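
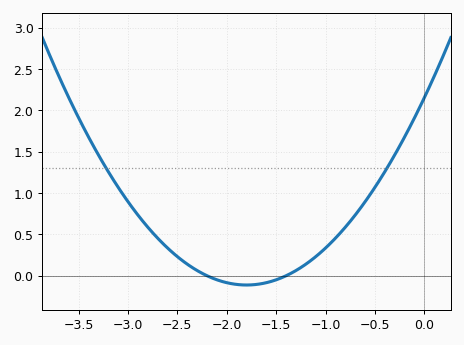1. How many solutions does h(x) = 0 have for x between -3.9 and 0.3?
2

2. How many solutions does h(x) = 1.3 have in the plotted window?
2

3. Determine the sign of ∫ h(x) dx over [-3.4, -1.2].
positive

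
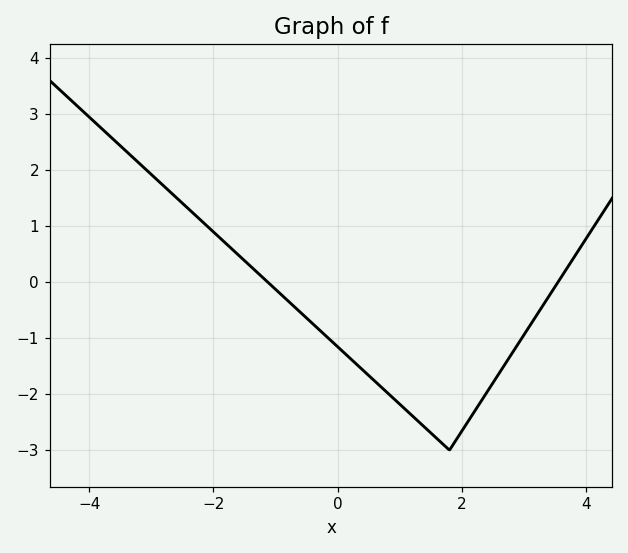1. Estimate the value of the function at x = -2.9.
1.8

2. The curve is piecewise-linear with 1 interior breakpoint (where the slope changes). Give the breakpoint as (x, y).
(1.8, -3)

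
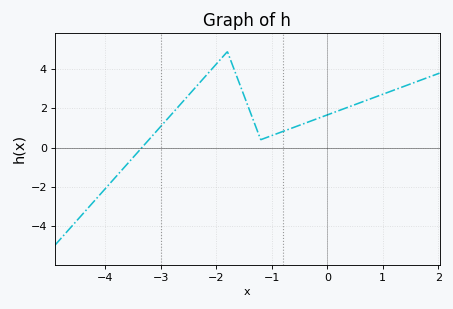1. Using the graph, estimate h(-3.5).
-0.509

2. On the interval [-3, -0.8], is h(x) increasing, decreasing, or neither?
neither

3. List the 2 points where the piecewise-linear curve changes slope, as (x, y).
(-1.8, 4.9); (-1.2, 0.4)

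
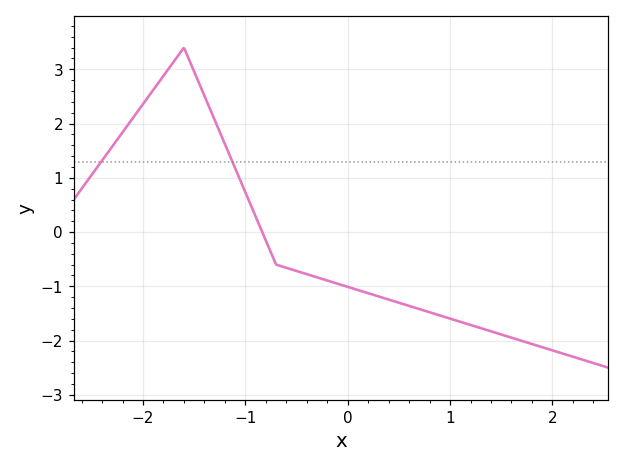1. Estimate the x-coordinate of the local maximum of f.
-1.6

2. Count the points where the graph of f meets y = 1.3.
2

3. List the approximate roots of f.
-0.835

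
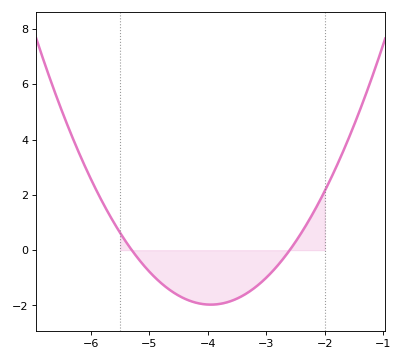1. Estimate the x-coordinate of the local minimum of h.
-3.95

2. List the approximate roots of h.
-5.3, -2.6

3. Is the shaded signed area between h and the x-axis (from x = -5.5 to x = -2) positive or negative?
negative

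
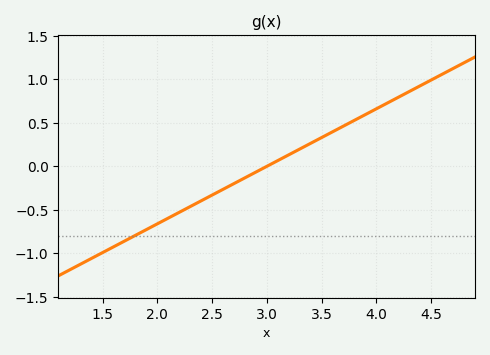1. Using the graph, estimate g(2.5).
-0.33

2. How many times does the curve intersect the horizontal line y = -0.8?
1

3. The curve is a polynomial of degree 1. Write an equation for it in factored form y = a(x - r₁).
y = 0.66(x - 3)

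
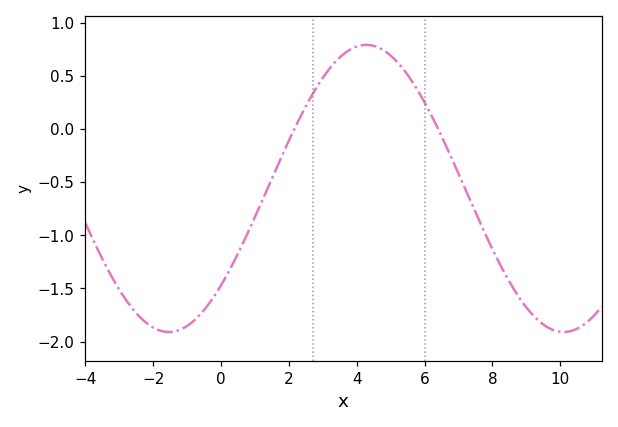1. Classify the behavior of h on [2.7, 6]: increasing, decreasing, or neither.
neither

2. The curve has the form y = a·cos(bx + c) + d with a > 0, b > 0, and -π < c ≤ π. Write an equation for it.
y = 1.35cos(0.54x - 2.3) - 0.56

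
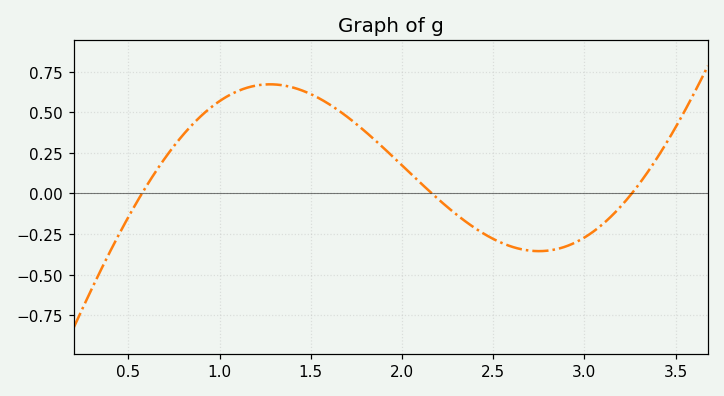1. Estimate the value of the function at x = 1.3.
0.68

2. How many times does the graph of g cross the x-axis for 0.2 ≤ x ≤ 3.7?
3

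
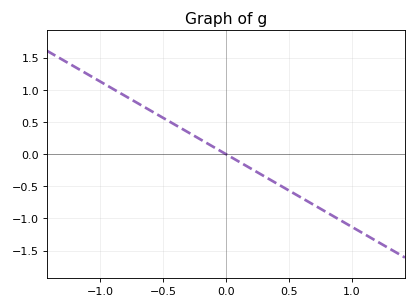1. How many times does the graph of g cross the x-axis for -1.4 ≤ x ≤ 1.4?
1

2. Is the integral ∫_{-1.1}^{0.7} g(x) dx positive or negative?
positive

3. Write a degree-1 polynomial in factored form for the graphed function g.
y = -1.13(x - 0)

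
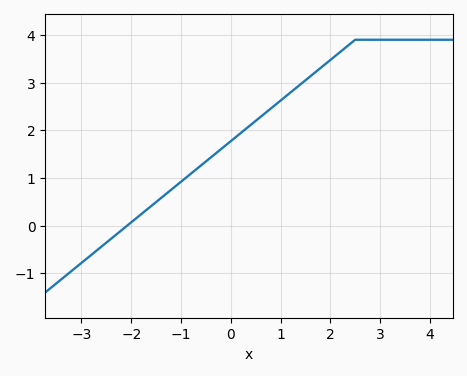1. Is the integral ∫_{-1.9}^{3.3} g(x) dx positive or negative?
positive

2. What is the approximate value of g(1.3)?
2.9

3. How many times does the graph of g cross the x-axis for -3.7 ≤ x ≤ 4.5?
1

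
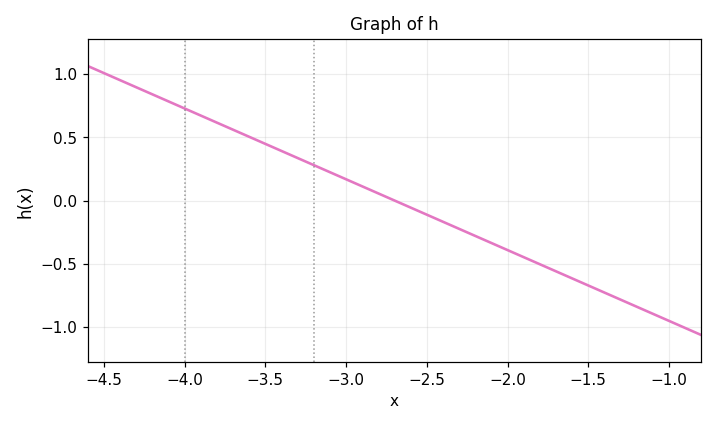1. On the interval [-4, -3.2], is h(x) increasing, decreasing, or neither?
decreasing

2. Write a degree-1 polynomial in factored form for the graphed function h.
y = -0.56(x + 2.7)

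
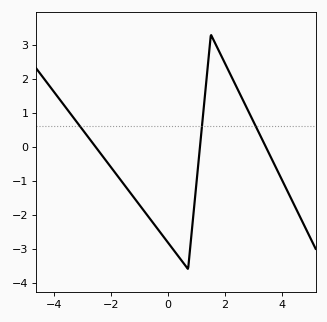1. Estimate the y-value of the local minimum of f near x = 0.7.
-3.6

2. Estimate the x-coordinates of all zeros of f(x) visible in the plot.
-2.56, 1.12, 3.43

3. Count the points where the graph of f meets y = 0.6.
3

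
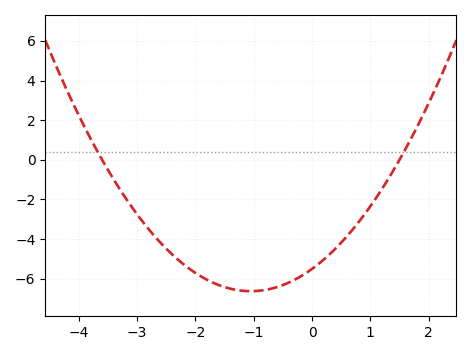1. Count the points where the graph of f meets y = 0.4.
2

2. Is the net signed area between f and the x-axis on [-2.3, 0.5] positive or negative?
negative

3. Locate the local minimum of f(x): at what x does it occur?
-1.05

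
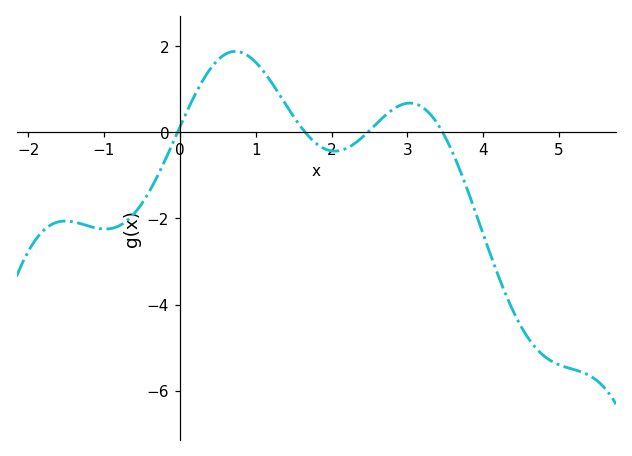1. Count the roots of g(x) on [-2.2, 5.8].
4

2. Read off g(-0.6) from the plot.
-1.88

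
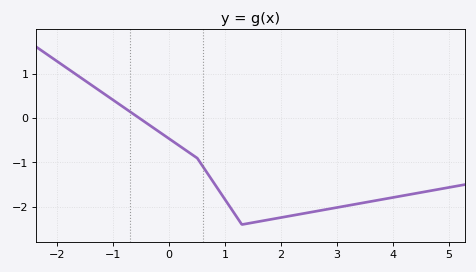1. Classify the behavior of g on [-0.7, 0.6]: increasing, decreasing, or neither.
decreasing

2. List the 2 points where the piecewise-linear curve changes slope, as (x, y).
(0.5, -0.9); (1.3, -2.4)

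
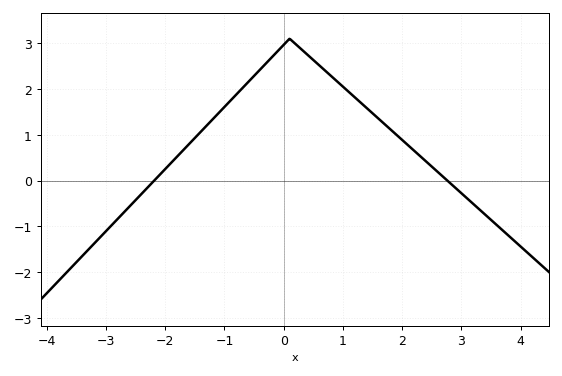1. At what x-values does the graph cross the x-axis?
-2.18, 2.76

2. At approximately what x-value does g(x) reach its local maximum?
0.099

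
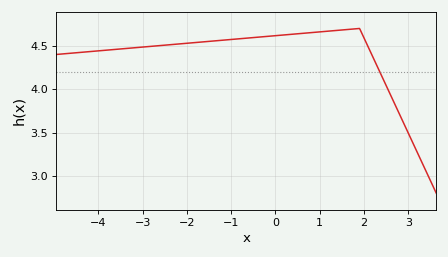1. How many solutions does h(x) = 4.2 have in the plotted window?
1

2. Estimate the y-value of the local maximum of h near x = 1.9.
4.7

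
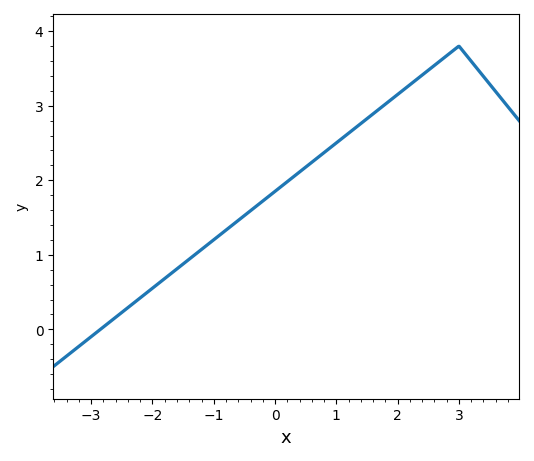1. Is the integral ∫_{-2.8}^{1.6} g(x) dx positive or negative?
positive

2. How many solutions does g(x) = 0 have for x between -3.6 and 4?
1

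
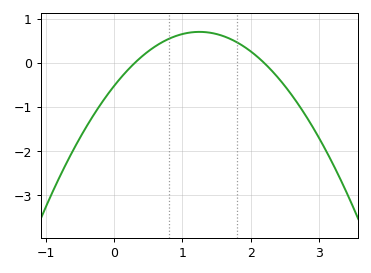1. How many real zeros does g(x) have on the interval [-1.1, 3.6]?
2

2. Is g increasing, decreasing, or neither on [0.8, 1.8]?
neither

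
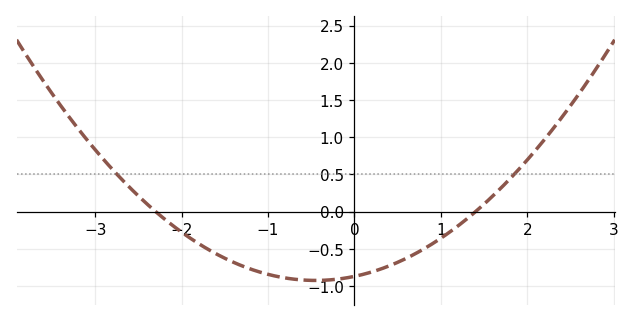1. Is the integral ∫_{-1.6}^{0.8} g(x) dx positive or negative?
negative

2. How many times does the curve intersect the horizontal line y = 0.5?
2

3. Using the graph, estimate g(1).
-0.356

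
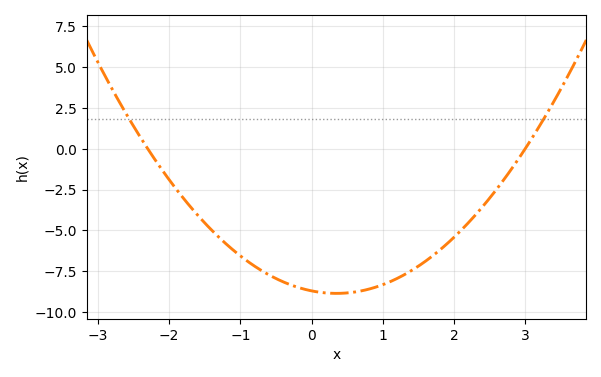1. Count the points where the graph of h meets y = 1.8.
2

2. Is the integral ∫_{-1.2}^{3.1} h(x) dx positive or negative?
negative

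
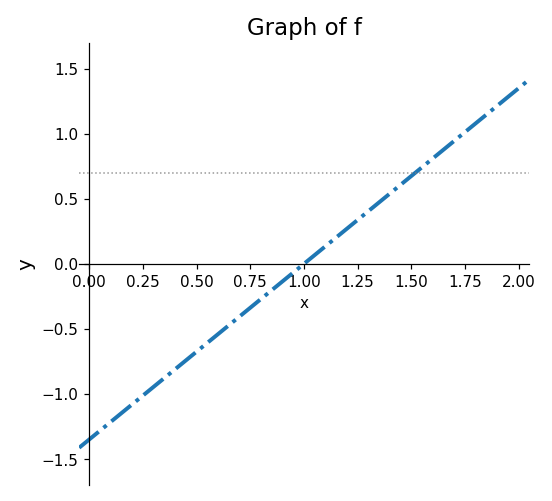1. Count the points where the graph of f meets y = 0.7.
1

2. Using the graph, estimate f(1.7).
0.95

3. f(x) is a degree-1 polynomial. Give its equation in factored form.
y = 1.35(x - 1)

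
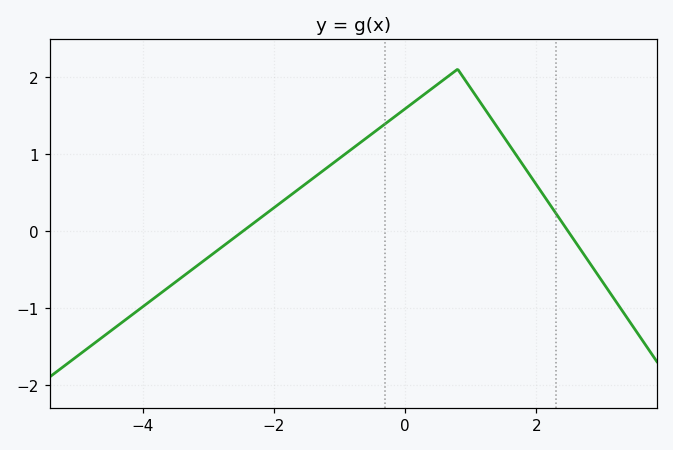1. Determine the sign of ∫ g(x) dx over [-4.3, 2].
positive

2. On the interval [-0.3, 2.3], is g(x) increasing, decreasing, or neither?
neither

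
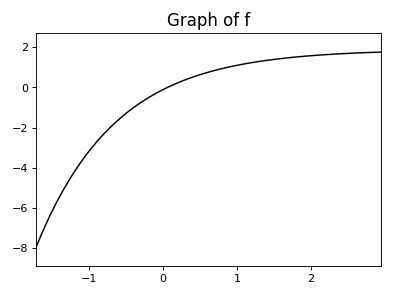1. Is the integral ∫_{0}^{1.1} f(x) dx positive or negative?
positive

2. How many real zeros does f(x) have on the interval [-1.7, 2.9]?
1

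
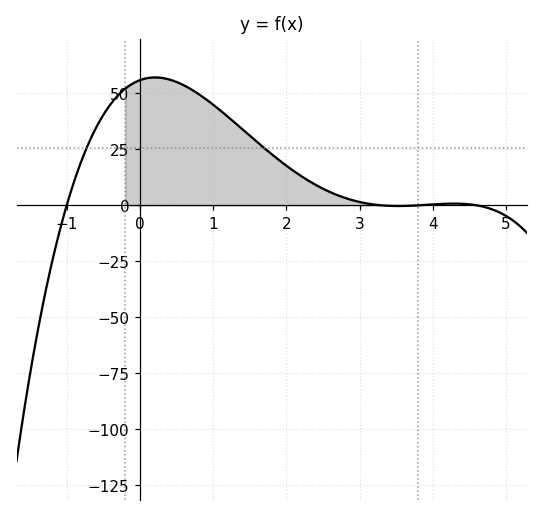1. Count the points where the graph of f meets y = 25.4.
2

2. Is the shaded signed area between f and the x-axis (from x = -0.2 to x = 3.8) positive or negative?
positive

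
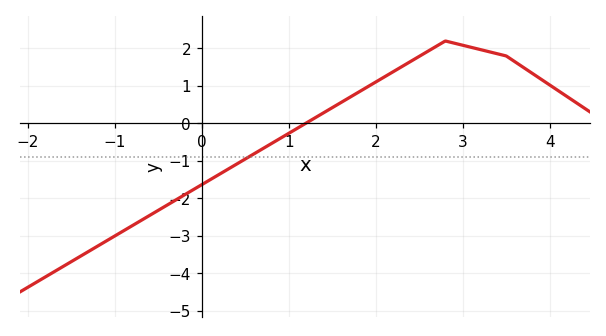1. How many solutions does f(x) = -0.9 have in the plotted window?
1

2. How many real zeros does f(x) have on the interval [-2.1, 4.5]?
1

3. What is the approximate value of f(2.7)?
2.1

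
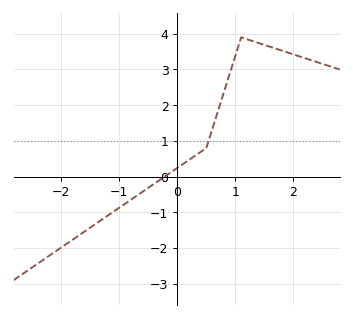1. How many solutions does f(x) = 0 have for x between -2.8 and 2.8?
1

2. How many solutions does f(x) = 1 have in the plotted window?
1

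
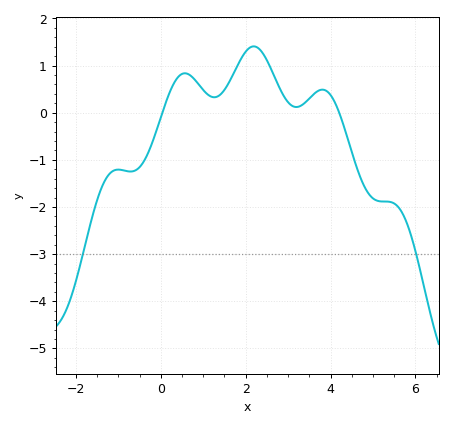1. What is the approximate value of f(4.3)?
-0.25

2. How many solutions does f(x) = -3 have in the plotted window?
2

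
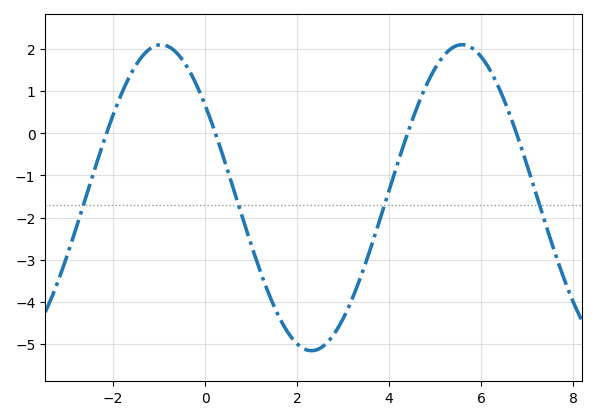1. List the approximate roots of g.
-2.14, 0.224, 4.4, 6.77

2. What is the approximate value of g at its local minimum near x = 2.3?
-5.16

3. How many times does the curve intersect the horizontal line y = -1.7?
4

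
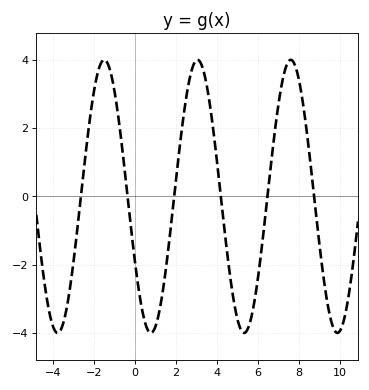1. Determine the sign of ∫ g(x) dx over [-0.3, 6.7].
negative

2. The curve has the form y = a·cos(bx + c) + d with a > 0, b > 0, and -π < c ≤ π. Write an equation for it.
y = 3.99cos(1.4x + 2.1) + 0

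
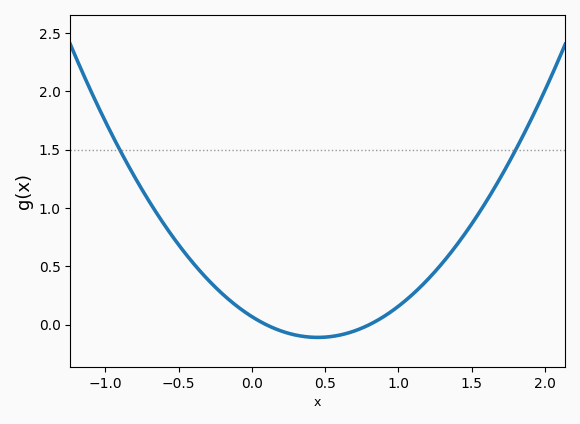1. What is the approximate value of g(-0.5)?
0.686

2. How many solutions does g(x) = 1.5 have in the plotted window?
2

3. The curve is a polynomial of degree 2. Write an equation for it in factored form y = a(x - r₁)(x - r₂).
y = 0.88(x - 0.1)(x - 0.8)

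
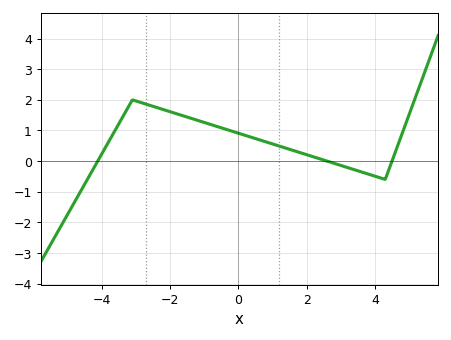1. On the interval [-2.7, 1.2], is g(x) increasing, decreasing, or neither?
decreasing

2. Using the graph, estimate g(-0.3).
1.02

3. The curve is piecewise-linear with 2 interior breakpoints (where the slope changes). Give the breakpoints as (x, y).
(-3.1, 2); (4.3, -0.6)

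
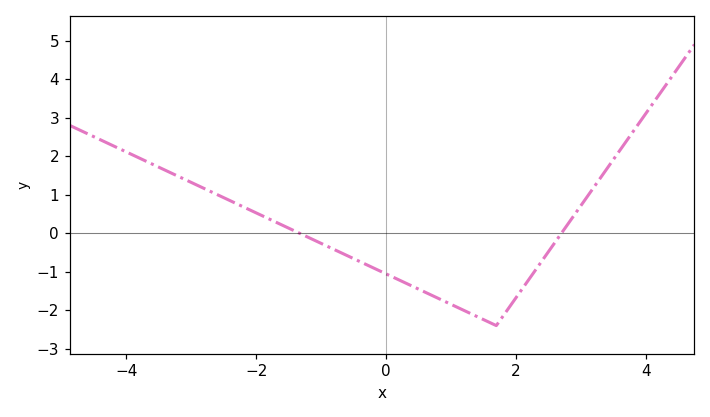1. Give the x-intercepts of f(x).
-1.33, 2.7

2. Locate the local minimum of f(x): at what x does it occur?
1.7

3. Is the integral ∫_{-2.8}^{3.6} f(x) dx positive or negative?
negative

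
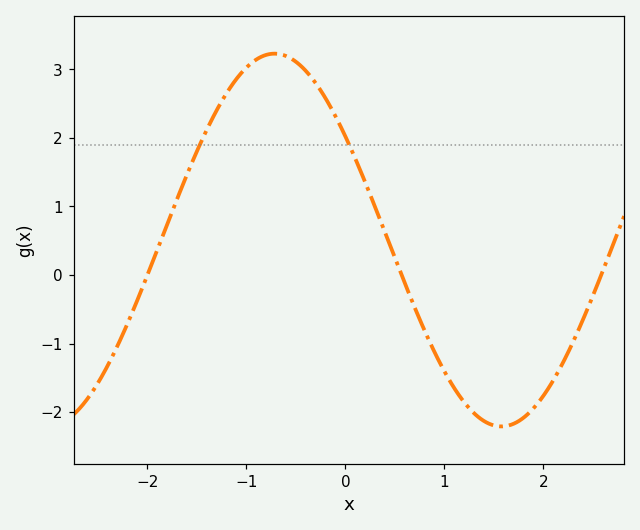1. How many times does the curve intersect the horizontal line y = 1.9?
2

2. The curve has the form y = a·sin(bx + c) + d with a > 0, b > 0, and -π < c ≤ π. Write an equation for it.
y = 2.72sin(1.4x + 2.6) + 0.51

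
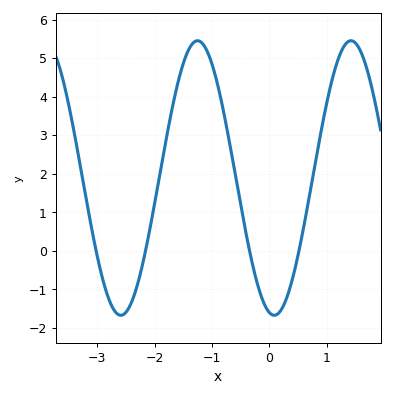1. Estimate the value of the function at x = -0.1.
-1.3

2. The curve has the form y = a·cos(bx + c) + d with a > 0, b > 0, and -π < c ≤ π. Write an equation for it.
y = 3.56cos(2.4x + 2.9) + 1.89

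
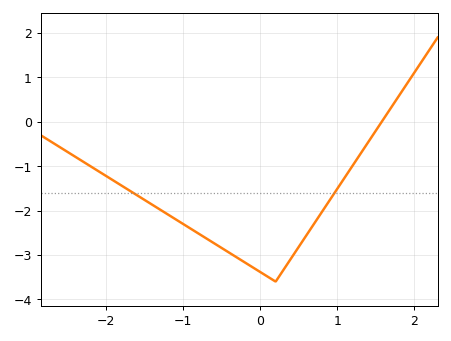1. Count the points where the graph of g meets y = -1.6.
2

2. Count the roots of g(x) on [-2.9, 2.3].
1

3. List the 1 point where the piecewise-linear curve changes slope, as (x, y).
(0.2, -3.6)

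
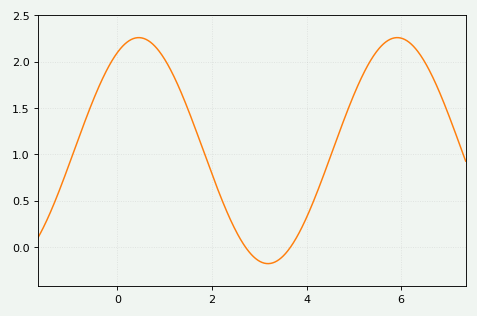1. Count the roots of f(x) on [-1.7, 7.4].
2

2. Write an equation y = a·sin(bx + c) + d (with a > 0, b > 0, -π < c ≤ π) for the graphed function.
y = 1.22sin(1.1x + 1.1) + 1.04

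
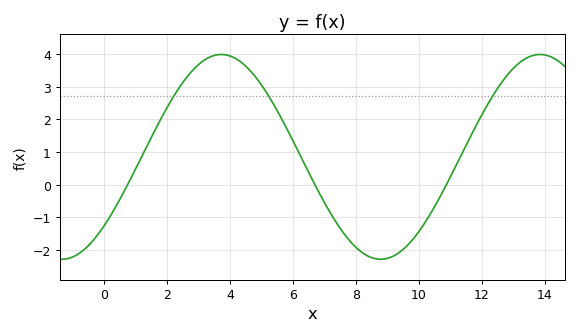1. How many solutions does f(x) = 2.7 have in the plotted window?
3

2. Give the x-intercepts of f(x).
0.8, 6.6, 10.8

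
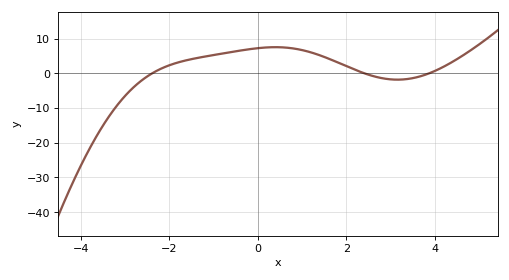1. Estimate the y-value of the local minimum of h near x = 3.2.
-2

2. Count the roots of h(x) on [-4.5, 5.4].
3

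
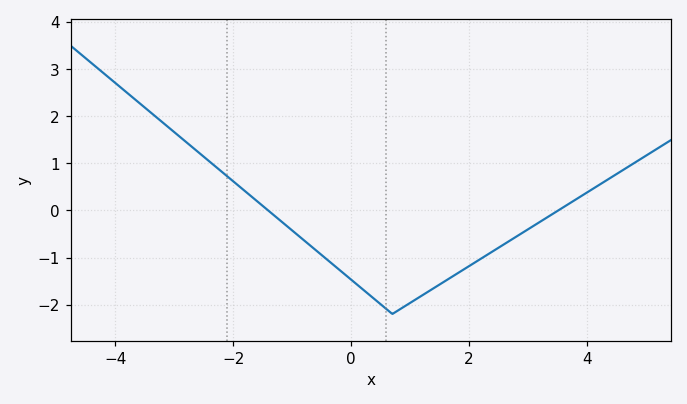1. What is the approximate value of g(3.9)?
0.3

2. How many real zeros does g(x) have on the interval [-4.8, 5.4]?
2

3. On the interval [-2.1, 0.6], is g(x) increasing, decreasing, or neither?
decreasing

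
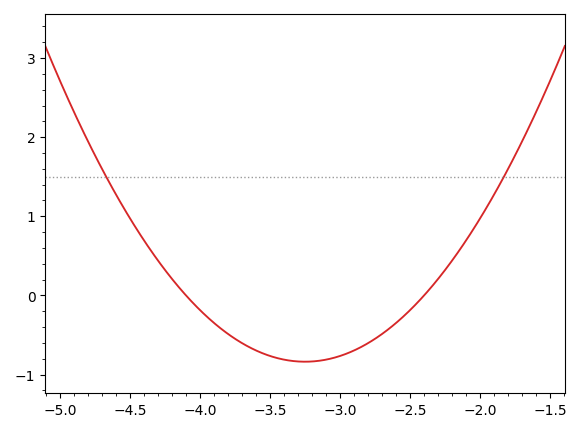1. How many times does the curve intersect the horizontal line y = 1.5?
2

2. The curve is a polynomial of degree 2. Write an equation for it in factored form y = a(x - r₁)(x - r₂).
y = 1.16(x + 4.1)(x + 2.4)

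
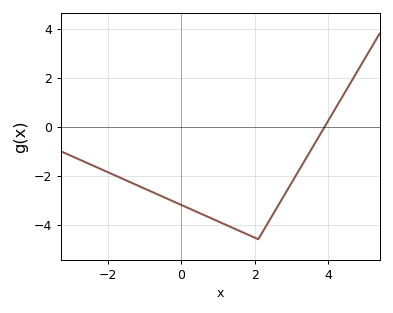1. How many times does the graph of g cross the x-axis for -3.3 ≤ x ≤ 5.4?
1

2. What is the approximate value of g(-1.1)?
-2.4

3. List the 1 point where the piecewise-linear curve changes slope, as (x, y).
(2.1, -4.6)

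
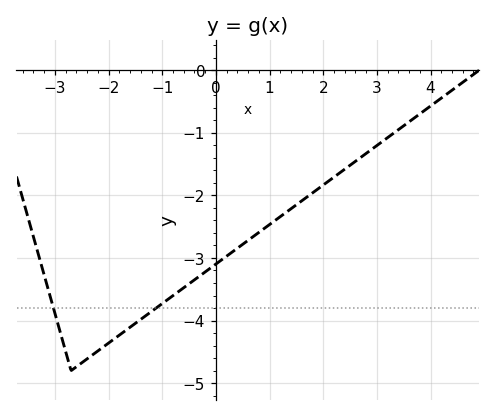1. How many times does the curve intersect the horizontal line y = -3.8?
2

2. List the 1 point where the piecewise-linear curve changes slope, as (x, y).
(-2.7, -4.8)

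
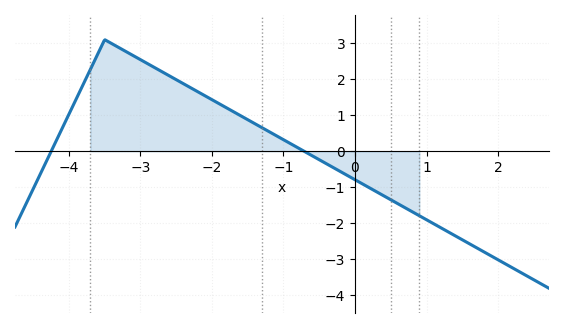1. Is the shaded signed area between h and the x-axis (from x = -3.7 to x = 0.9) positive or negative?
positive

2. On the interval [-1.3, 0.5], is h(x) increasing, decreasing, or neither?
decreasing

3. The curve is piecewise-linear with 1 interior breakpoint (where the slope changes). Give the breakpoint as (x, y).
(-3.5, 3.1)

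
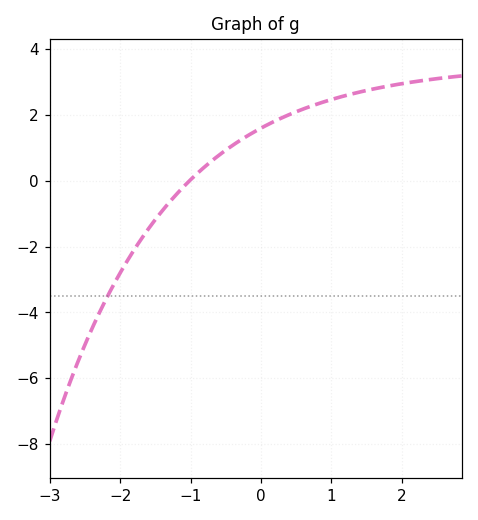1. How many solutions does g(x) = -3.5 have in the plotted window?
1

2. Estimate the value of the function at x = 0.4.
2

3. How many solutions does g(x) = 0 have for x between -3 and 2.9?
1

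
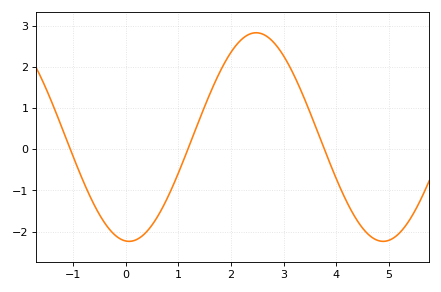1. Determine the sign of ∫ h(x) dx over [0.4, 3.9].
positive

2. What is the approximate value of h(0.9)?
-0.877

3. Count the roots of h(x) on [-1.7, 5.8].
3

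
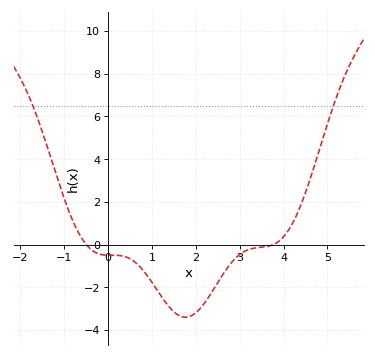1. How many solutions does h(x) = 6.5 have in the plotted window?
2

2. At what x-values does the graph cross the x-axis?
-0.4, 3.8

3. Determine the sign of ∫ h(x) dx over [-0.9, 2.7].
negative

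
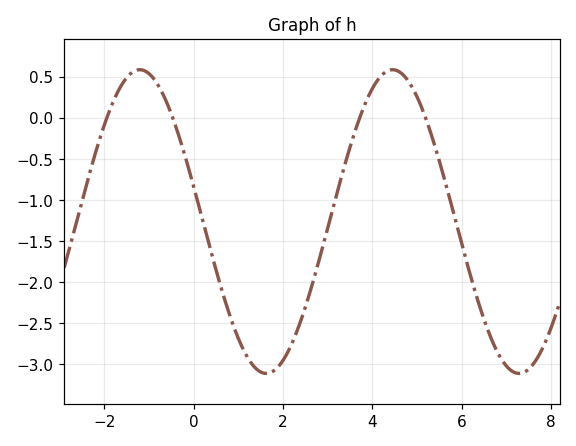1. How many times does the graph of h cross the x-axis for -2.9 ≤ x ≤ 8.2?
4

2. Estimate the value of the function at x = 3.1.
-1.13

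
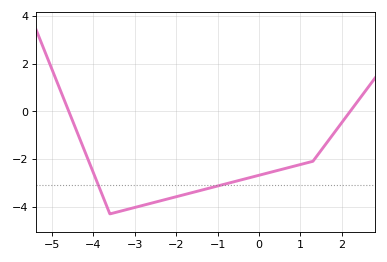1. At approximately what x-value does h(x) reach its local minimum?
-3.6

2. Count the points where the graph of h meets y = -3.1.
2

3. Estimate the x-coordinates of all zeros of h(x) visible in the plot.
-4.59, 2.2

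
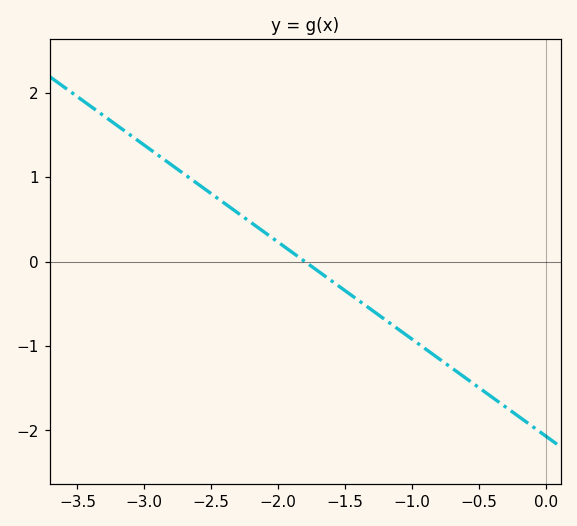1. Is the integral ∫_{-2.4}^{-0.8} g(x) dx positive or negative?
negative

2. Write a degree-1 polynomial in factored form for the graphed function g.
y = -1.15(x + 1.8)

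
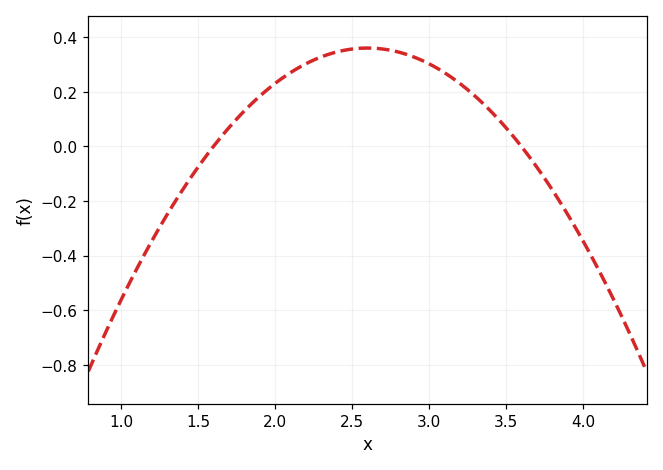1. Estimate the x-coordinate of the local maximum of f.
2.6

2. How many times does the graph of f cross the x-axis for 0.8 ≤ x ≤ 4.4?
2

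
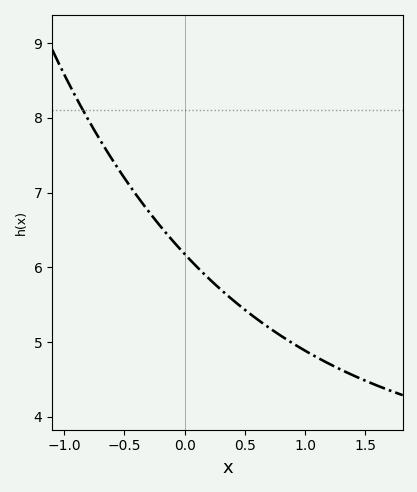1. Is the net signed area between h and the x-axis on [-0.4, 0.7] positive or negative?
positive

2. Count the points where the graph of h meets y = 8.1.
1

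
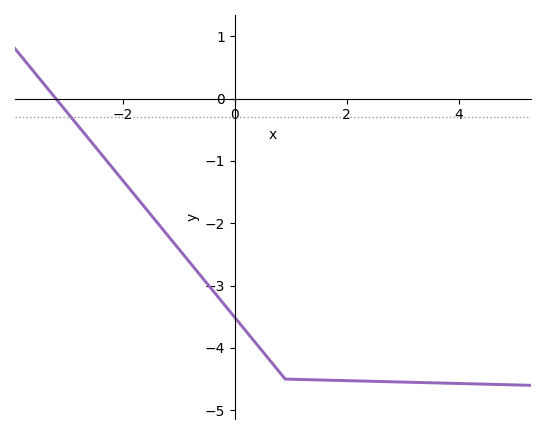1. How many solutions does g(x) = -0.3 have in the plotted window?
1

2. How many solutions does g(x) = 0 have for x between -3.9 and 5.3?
1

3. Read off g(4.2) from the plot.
-4.6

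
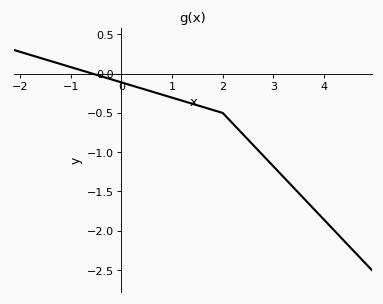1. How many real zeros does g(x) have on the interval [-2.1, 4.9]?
1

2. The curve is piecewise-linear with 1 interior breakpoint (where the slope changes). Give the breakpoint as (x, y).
(2, -0.5)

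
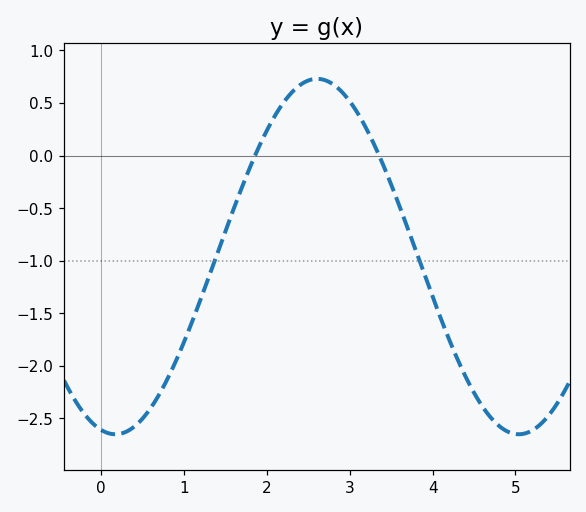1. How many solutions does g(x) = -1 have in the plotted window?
2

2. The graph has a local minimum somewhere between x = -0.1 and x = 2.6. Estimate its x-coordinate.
0.2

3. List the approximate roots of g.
1.9, 3.4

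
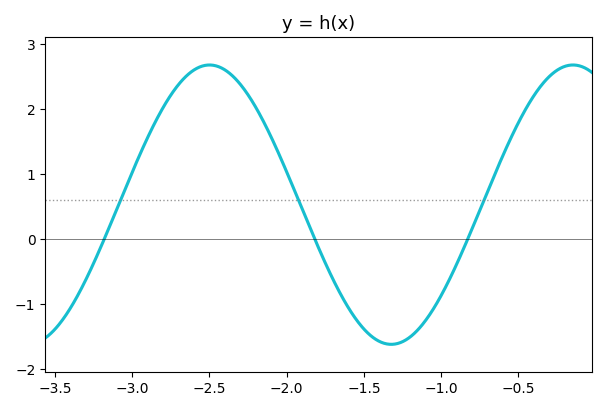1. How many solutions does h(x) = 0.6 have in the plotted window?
3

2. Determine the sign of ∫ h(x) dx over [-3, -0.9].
positive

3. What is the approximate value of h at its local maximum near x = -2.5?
2.68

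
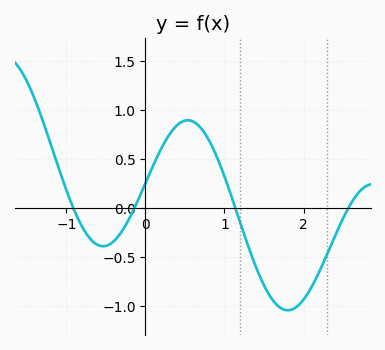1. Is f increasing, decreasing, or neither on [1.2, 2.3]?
neither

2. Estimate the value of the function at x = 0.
0.25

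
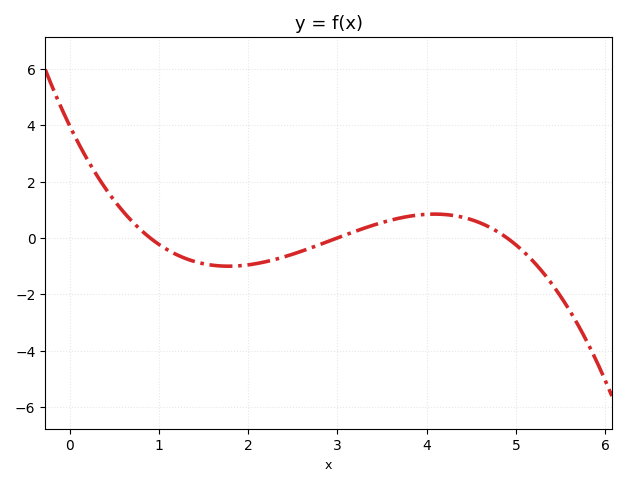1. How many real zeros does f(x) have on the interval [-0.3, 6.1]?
3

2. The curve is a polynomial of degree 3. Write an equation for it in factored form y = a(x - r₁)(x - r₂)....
y = -0.3(x - 0.9)(x - 3)(x - 4.9)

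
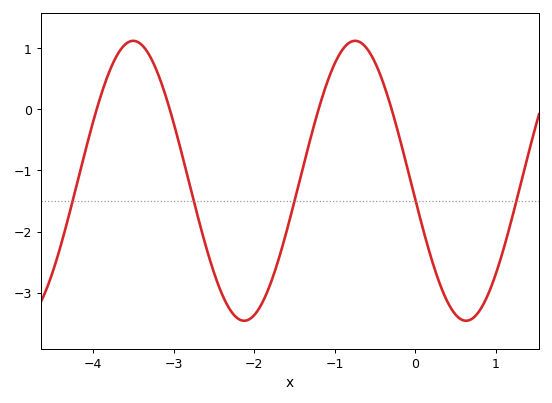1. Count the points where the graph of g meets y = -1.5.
5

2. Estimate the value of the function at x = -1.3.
-0.5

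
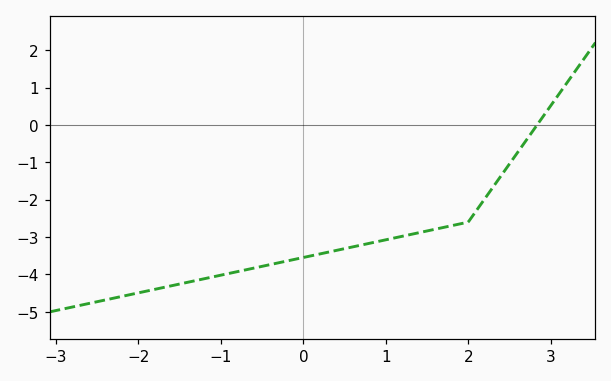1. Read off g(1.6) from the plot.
-2.79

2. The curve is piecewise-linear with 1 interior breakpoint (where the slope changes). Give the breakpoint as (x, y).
(2, -2.6)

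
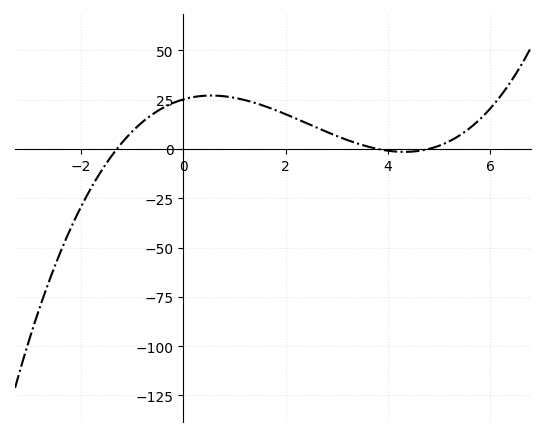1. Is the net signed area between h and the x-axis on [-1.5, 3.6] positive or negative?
positive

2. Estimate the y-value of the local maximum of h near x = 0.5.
27.1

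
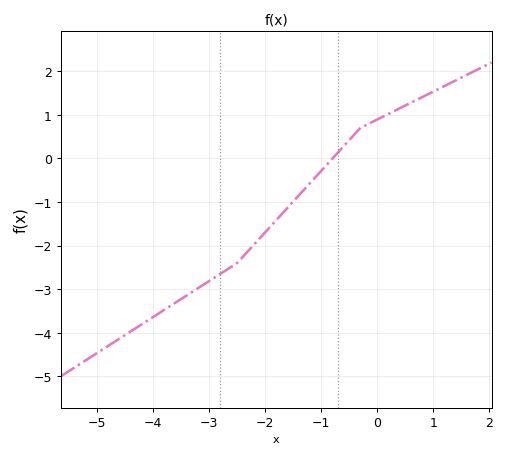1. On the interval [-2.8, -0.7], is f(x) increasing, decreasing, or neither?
increasing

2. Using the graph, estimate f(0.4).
1.15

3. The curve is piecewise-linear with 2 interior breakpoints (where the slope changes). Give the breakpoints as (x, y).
(-2.5, -2.4); (-0.3, 0.7)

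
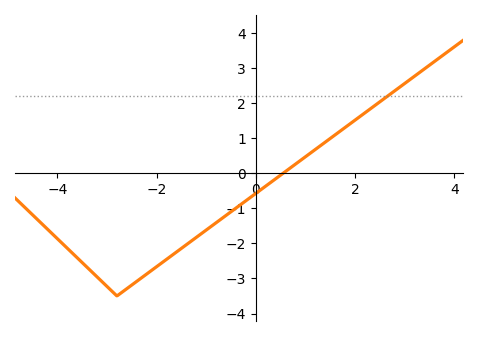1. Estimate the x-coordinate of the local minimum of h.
-2.8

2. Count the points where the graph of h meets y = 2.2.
1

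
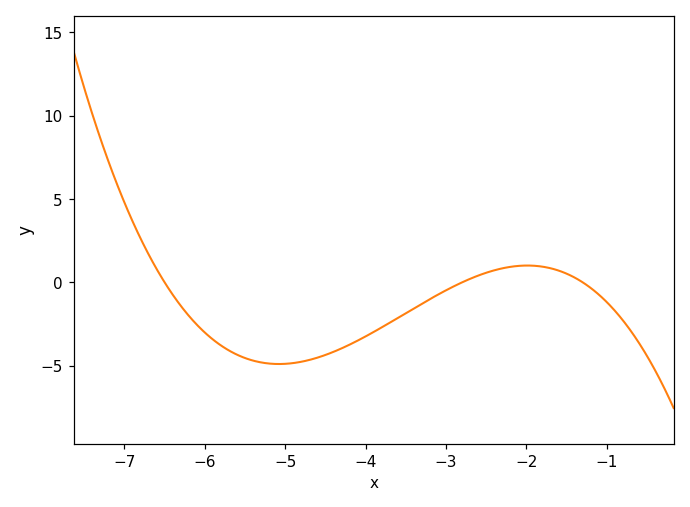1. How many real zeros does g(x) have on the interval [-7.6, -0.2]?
3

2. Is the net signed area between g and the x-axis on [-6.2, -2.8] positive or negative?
negative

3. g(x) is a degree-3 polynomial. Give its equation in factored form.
y = -0.4(x + 6.5)(x + 2.8)(x + 1.3)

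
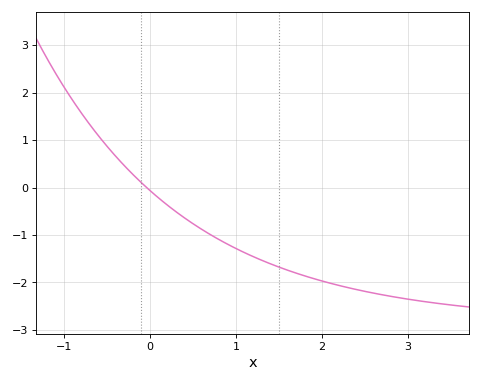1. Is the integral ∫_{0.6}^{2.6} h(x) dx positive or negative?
negative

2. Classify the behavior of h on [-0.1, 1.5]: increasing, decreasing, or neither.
decreasing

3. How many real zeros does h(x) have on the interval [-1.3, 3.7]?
1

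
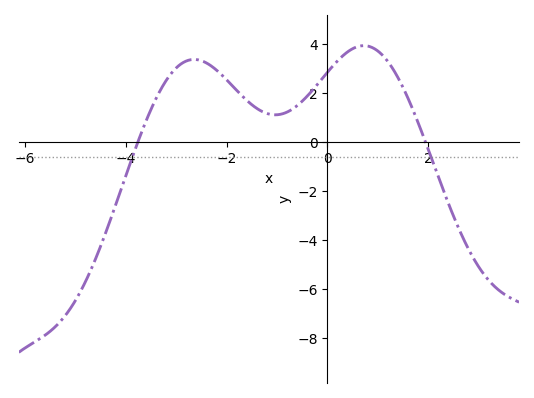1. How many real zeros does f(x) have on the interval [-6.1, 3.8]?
2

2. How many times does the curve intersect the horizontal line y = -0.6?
2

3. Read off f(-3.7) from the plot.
0.361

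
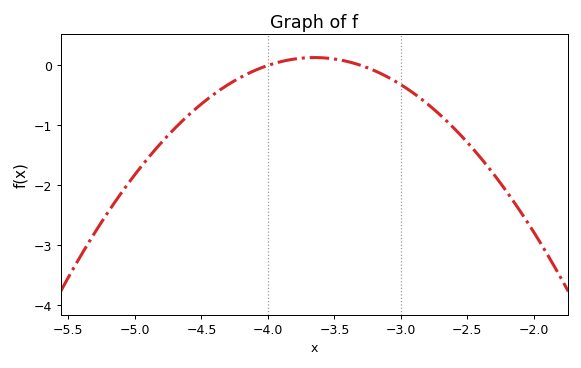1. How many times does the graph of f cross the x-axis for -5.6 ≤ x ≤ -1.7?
2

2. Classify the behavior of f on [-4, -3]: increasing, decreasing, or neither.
neither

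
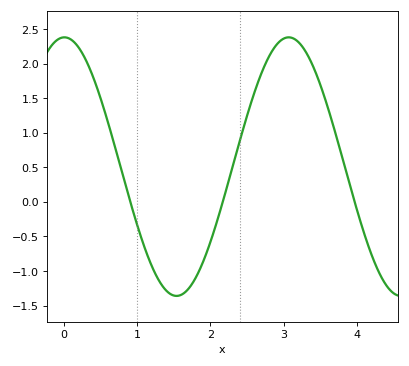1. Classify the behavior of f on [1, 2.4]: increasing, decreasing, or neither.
neither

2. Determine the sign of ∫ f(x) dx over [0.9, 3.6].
positive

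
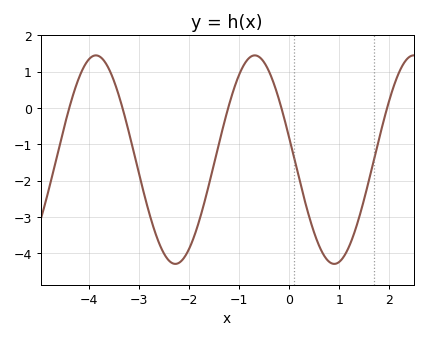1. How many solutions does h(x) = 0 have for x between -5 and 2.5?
5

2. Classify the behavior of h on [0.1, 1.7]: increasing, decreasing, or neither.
neither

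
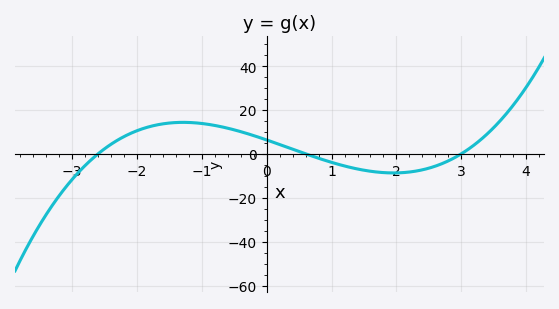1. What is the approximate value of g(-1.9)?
12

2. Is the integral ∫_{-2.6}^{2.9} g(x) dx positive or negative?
positive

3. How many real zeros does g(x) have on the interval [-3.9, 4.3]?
3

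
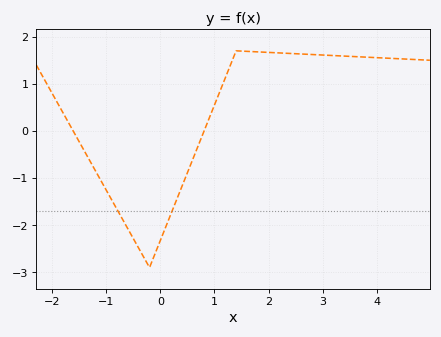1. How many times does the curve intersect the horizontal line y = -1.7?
2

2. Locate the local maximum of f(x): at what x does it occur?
1.4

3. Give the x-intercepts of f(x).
-1.6, 0.8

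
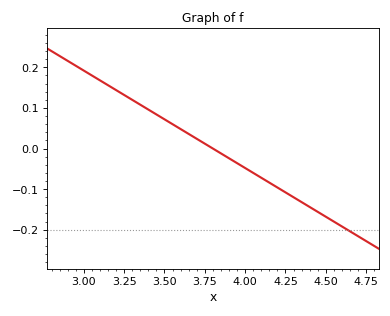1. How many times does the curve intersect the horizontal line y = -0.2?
1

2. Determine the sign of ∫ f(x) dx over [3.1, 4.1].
positive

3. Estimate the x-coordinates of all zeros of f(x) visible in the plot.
3.8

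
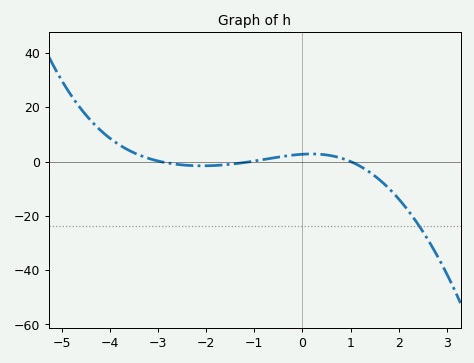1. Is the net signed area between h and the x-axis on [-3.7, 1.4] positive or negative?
positive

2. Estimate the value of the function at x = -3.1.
0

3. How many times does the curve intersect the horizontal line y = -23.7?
1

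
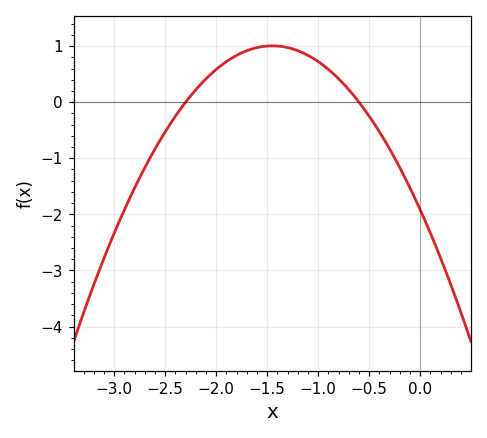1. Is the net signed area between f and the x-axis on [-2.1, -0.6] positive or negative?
positive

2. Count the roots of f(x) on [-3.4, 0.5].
2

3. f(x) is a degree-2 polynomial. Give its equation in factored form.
y = -1.39(x + 2.3)(x + 0.6)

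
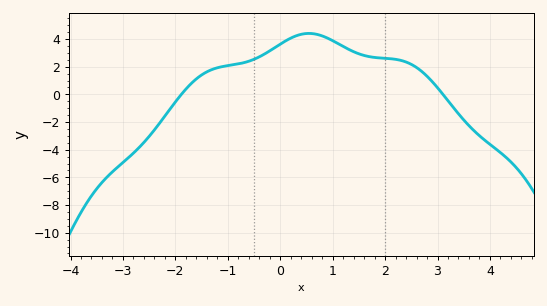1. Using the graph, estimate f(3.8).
-2.99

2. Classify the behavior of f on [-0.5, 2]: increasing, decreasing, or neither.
neither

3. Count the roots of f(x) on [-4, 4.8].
2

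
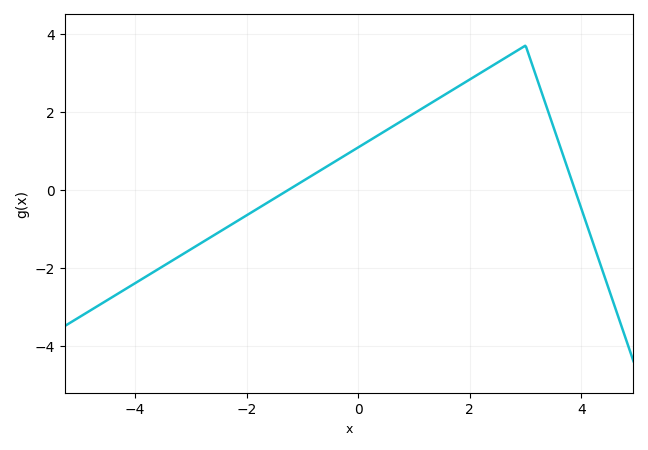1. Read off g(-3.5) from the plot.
-1.96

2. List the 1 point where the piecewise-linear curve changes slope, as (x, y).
(3, 3.7)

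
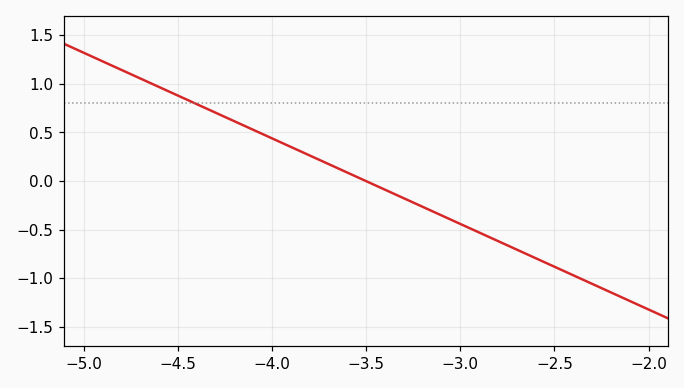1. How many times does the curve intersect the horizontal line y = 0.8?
1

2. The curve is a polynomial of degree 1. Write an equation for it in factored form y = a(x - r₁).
y = -0.88(x + 3.5)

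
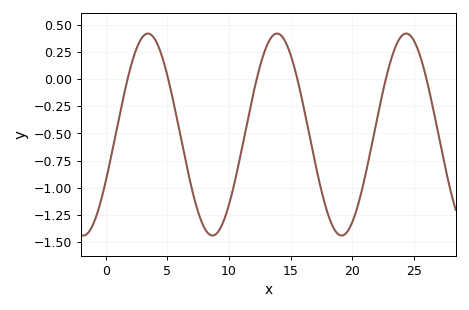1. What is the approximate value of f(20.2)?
-1.25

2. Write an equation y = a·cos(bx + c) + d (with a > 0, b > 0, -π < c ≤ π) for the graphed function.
y = 0.93cos(0.6x - 2.05) - 0.51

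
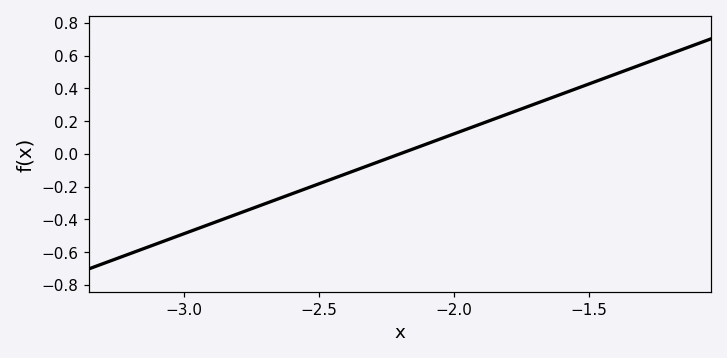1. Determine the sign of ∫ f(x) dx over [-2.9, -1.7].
negative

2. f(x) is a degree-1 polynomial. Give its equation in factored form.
y = 0.61(x + 2.2)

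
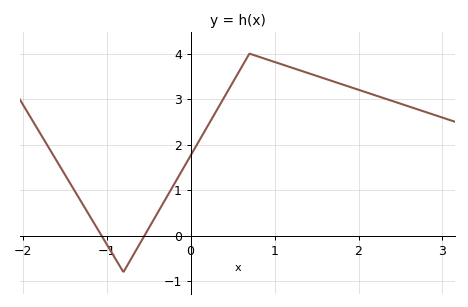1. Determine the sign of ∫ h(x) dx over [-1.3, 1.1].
positive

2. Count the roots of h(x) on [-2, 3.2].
2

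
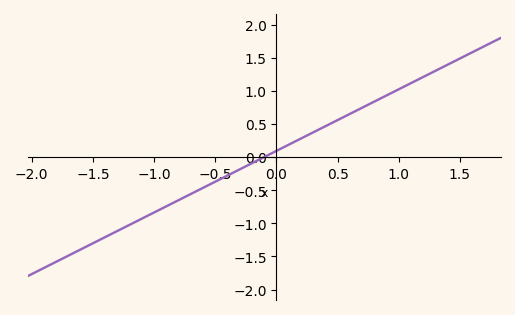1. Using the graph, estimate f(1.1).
1.1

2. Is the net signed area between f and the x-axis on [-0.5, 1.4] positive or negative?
positive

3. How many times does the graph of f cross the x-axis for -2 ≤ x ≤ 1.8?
1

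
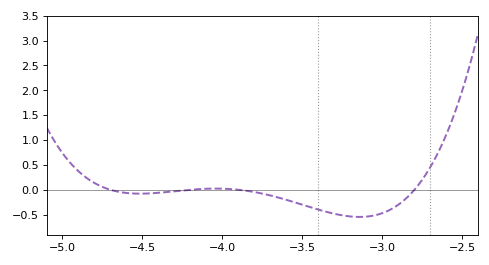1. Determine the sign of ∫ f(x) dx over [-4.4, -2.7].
negative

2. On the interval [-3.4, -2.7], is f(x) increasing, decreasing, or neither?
neither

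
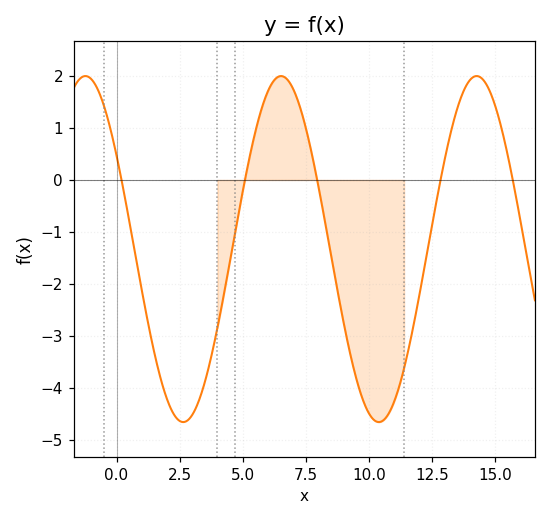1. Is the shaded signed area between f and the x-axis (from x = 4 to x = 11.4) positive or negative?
negative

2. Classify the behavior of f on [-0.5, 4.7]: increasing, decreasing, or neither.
neither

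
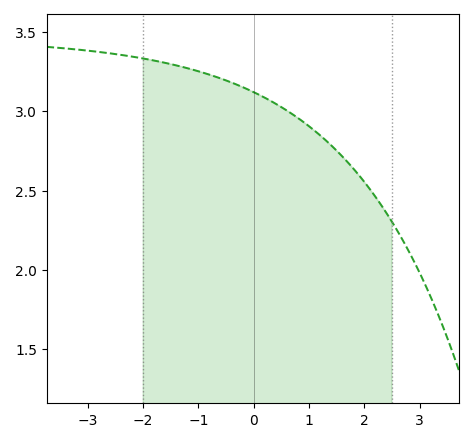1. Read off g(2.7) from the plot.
2.18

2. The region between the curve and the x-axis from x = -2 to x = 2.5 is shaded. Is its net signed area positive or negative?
positive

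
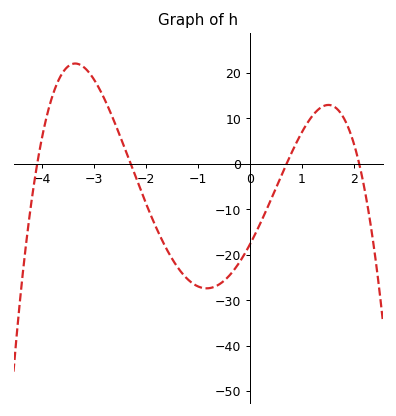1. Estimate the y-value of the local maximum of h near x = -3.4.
22.1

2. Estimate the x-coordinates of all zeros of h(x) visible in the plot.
-4.1, -2.3, 0.7, 2.1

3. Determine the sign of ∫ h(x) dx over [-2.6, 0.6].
negative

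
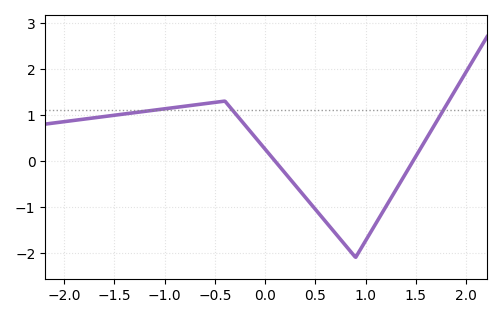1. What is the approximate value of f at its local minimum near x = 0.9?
-2.1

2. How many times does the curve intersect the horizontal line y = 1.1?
3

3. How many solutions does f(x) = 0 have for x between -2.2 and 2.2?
2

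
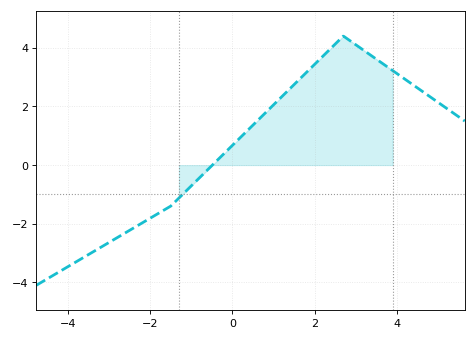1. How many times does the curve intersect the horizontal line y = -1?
1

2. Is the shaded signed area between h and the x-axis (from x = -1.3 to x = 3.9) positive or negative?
positive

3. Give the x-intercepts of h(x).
-0.4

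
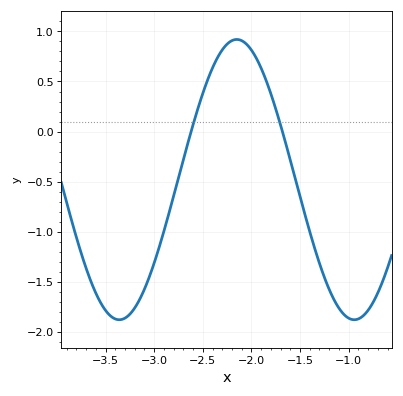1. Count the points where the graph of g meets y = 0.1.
2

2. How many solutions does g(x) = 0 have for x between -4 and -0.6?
2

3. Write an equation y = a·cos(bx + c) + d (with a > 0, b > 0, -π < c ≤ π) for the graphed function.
y = 1.4cos(2.6x - 0.69) - 0.48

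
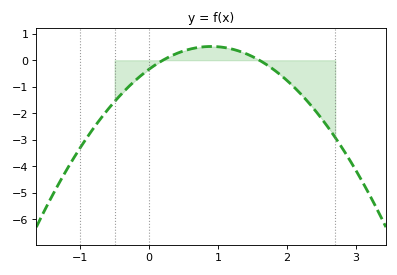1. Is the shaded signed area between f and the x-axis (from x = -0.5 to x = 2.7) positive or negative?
negative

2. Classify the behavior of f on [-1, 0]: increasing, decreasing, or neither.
increasing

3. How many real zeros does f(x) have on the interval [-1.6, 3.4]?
2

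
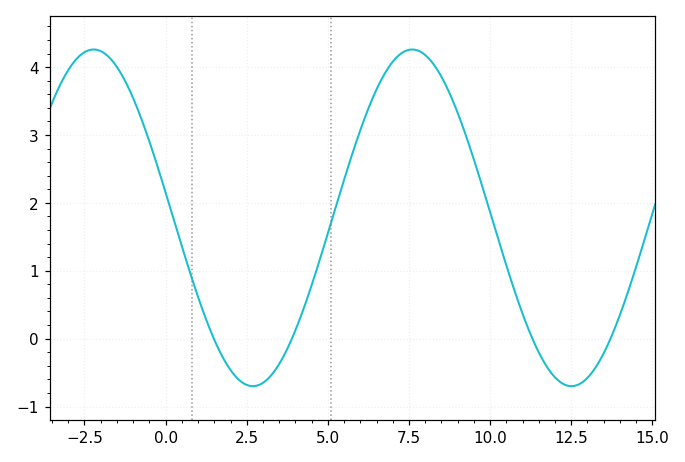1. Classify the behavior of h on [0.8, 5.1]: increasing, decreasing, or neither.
neither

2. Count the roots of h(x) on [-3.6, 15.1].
4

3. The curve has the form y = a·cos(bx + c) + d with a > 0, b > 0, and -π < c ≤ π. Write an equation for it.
y = 2.48cos(0.64x + 1.4) + 1.78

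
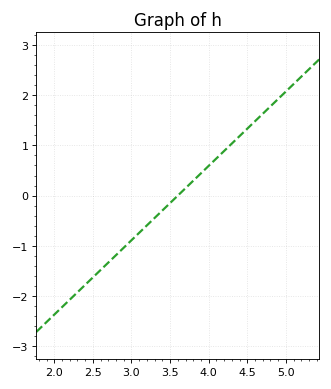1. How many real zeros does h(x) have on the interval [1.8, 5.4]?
1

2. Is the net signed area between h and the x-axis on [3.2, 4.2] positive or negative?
positive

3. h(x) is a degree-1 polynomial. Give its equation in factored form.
y = 1.48(x - 3.6)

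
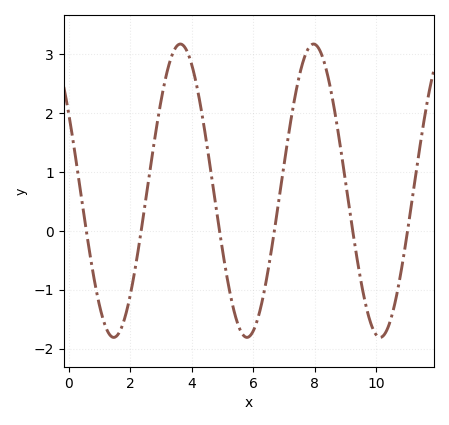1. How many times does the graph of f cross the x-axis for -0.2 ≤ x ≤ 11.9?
6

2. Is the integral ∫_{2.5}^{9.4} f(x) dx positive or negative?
positive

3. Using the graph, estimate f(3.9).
2.98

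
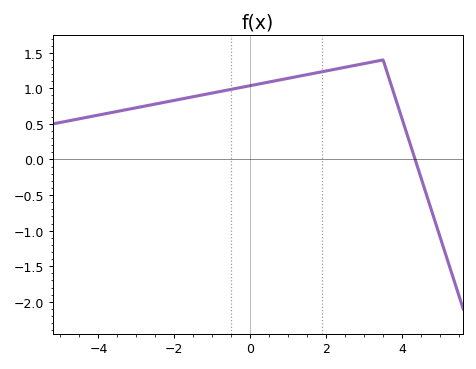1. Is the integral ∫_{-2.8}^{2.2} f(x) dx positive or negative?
positive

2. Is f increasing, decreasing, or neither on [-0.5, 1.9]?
increasing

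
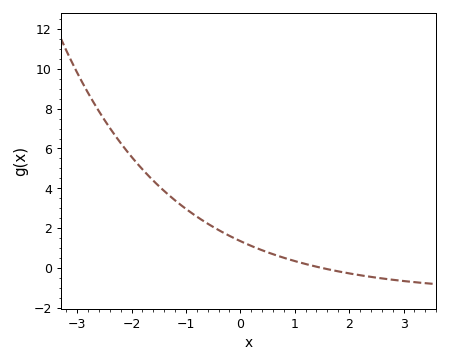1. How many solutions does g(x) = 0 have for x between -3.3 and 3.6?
1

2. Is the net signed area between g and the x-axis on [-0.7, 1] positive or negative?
positive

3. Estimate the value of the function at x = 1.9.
-0.2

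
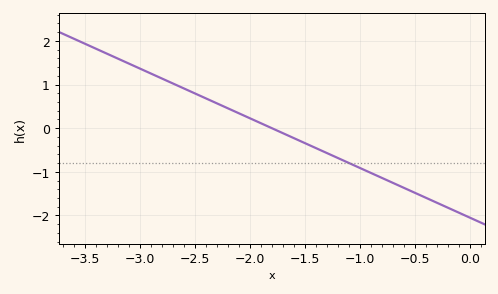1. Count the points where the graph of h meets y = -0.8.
1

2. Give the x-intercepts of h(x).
-1.8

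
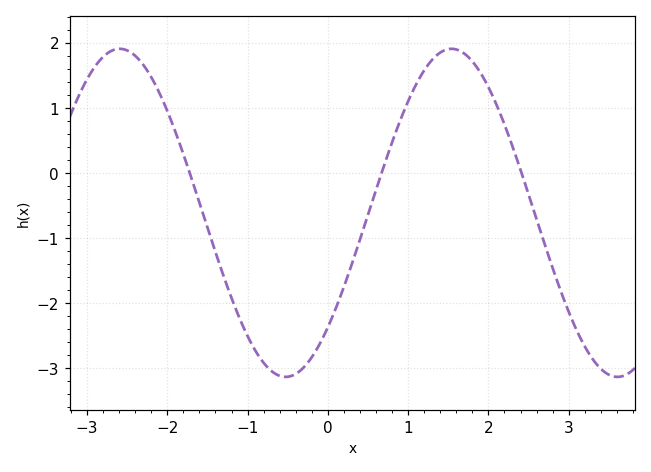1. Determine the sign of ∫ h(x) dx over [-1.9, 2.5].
negative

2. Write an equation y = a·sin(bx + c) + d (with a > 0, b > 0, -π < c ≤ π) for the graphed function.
y = 2.52sin(1.5x - 0.77) - 0.61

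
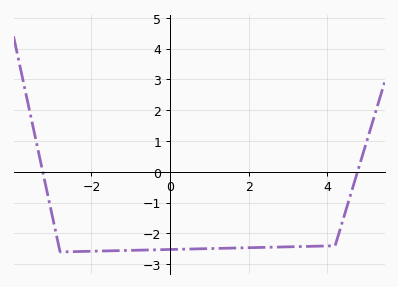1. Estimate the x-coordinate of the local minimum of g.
-2.8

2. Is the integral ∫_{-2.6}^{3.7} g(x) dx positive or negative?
negative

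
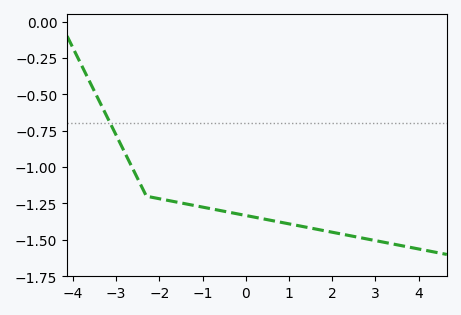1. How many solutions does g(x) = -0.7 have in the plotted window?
1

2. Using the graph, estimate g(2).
-1.44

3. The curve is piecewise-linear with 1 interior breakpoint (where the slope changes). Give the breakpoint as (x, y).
(-2.3, -1.2)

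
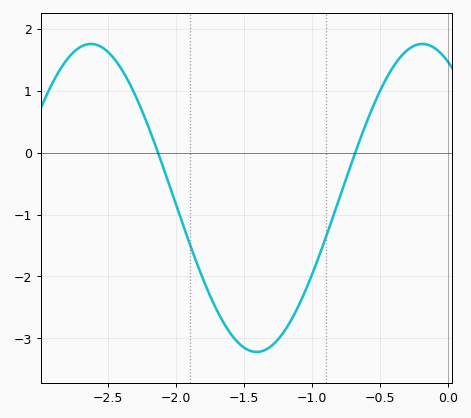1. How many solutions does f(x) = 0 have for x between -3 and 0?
2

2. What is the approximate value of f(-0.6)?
0.5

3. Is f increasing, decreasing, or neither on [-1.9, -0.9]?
neither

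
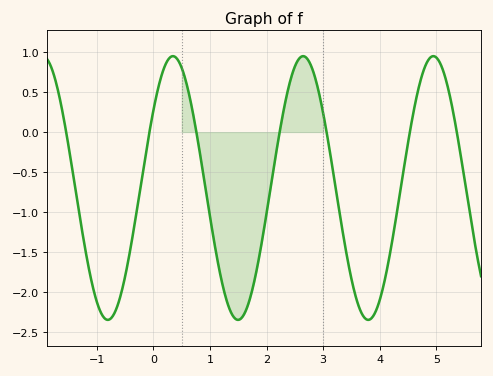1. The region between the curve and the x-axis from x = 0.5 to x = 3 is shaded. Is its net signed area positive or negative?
negative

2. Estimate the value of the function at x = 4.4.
-0.55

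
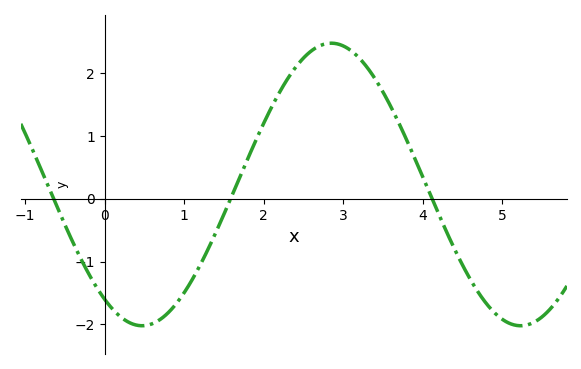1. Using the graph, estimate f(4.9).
-1.81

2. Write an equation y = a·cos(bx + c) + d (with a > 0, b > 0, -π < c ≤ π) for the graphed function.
y = 2.25cos(1.32x + 2.52) + 0.23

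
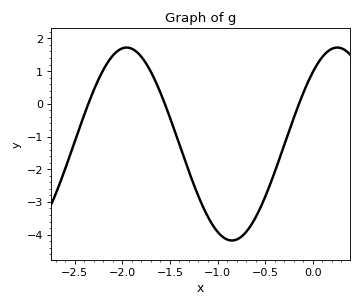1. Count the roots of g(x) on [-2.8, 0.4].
3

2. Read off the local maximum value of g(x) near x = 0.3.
1.7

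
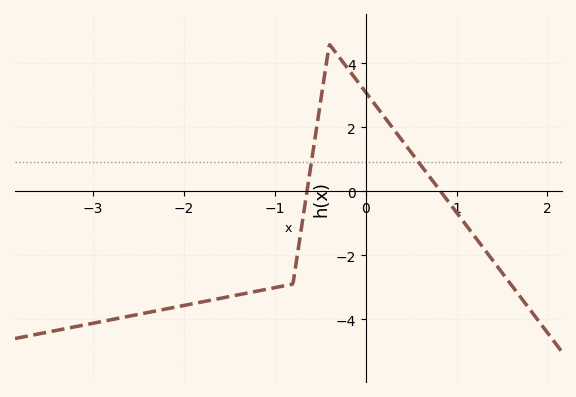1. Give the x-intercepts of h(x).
-0.6, 0.8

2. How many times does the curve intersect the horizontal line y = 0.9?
2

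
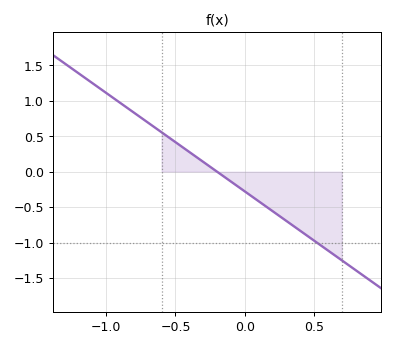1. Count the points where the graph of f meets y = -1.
1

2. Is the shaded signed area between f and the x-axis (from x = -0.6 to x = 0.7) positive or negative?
negative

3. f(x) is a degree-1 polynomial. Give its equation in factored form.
y = -1.39(x + 0.2)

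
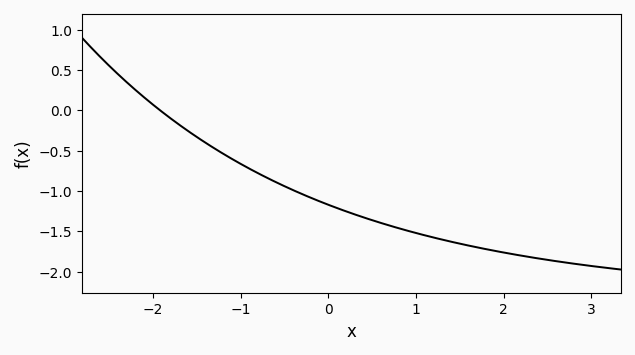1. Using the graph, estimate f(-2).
0.05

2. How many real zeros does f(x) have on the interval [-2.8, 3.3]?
1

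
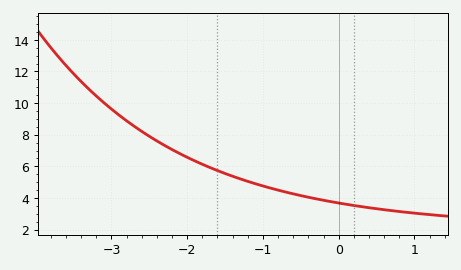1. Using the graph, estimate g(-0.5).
4.15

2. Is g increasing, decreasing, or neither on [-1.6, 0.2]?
decreasing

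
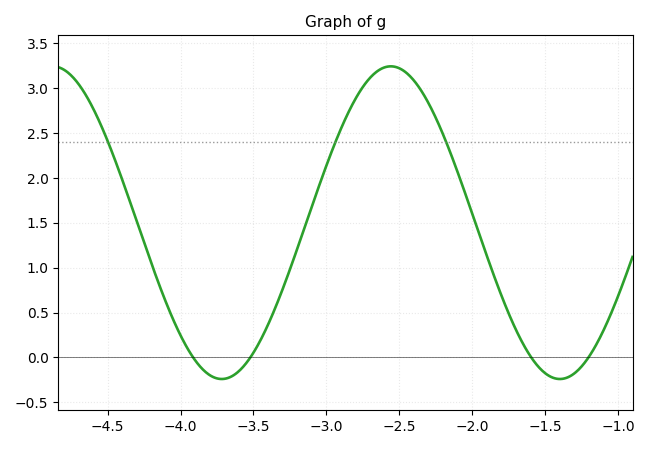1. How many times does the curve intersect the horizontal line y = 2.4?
3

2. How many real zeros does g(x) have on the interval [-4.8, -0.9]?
4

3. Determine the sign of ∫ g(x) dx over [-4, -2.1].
positive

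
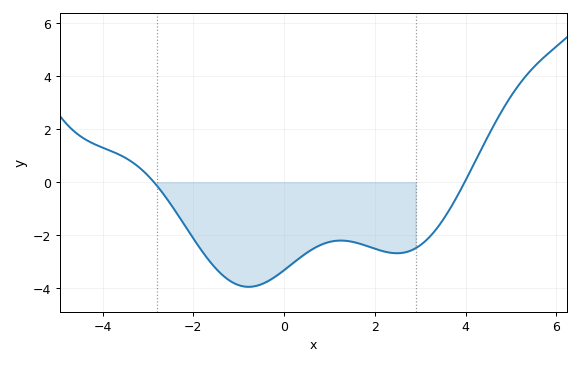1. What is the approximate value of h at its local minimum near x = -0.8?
-3.94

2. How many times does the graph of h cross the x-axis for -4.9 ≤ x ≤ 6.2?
2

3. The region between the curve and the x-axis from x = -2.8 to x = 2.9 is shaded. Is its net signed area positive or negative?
negative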